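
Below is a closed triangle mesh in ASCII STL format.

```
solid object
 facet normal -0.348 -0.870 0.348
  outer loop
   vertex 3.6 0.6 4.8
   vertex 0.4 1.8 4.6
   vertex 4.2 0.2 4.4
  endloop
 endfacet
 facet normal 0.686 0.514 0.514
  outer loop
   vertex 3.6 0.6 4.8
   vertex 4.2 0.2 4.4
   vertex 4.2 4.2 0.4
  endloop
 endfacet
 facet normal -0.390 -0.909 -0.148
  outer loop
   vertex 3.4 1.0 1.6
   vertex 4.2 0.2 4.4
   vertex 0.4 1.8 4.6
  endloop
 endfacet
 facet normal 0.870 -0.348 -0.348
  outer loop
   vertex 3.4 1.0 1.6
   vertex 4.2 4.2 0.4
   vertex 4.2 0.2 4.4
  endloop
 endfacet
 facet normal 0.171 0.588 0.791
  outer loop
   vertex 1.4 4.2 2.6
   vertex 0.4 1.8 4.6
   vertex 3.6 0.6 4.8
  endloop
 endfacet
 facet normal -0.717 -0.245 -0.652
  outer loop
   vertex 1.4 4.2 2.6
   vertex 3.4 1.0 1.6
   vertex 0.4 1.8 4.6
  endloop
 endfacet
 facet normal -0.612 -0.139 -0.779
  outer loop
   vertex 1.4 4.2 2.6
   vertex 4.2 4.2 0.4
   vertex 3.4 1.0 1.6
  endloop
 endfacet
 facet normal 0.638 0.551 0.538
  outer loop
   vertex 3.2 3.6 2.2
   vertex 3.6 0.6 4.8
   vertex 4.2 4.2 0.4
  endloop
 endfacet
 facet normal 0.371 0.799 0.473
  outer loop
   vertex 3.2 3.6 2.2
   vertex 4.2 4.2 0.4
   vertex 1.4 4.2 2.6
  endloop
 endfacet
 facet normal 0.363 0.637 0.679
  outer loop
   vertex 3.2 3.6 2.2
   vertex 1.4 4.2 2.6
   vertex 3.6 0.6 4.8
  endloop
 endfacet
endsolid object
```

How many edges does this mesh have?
15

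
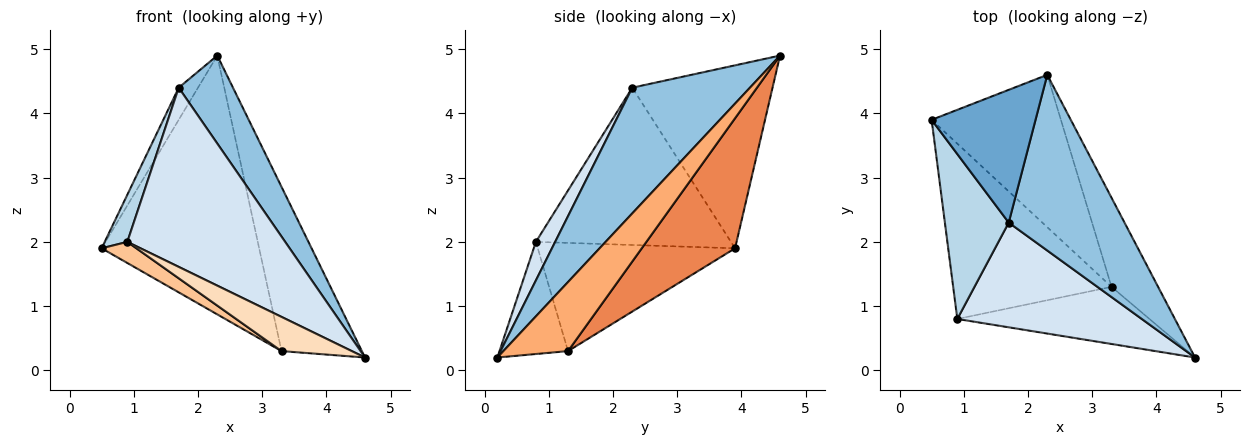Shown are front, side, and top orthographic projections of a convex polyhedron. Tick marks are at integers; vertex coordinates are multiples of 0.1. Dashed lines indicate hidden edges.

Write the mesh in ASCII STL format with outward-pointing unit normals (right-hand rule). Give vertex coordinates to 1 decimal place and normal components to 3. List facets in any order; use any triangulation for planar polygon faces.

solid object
 facet normal -0.863 0.119 0.490
  outer loop
   vertex 1.7 2.3 4.4
   vertex 2.3 4.6 4.9
   vertex 0.5 3.9 1.9
  endloop
 endfacet
 facet normal 0.697 -0.321 0.642
  outer loop
   vertex 1.7 2.3 4.4
   vertex 4.6 0.2 0.2
   vertex 2.3 4.6 4.9
  endloop
 endfacet
 facet normal -0.921 -0.107 0.374
  outer loop
   vertex 0.9 0.8 2.0
   vertex 1.7 2.3 4.4
   vertex 0.5 3.9 1.9
  endloop
 endfacet
 facet normal 0.105 -0.859 0.502
  outer loop
   vertex 0.9 0.8 2.0
   vertex 4.6 0.2 0.2
   vertex 1.7 2.3 4.4
  endloop
 endfacet
 facet normal 0.455 0.768 -0.452
  outer loop
   vertex 3.3 1.3 0.3
   vertex 0.5 3.9 1.9
   vertex 2.3 4.6 4.9
  endloop
 endfacet
 facet normal 0.577 0.718 -0.389
  outer loop
   vertex 3.3 1.3 0.3
   vertex 2.3 4.6 4.9
   vertex 4.6 0.2 0.2
  endloop
 endfacet
 facet normal -0.561 -0.099 -0.822
  outer loop
   vertex 3.3 1.3 0.3
   vertex 0.9 0.8 2.0
   vertex 0.5 3.9 1.9
  endloop
 endfacet
 facet normal -0.448 -0.459 -0.767
  outer loop
   vertex 3.3 1.3 0.3
   vertex 4.6 0.2 0.2
   vertex 0.9 0.8 2.0
  endloop
 endfacet
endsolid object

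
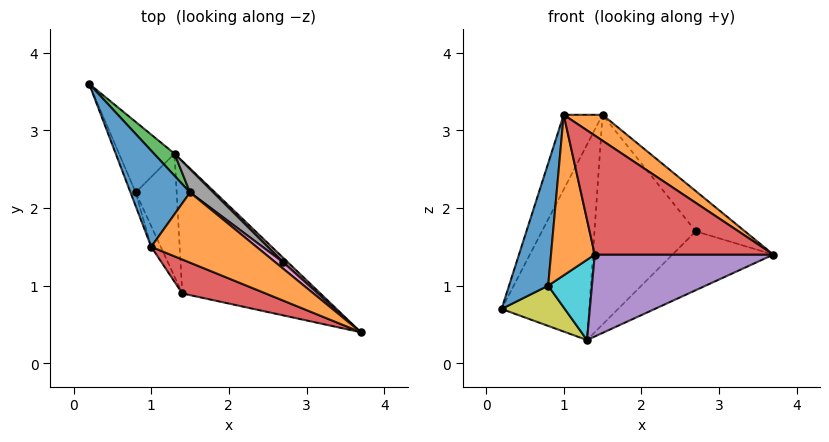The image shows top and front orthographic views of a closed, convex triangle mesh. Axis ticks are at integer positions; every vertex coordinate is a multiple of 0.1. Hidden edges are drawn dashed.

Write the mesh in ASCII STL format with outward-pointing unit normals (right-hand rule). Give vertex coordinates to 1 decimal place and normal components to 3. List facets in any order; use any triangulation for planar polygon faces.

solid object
 facet normal -0.651 0.465 0.599
  outer loop
   vertex 1.5 2.2 3.2
   vertex 0.2 3.6 0.7
   vertex 1.0 1.5 3.2
  endloop
 endfacet
 facet normal 0.436 -0.311 0.844
  outer loop
   vertex 1.5 2.2 3.2
   vertex 1.0 1.5 3.2
   vertex 3.7 0.4 1.4
  endloop
 endfacet
 facet normal 0.649 0.756 0.086
  outer loop
   vertex 1.5 2.2 3.2
   vertex 1.3 2.7 0.3
   vertex 0.2 3.6 0.7
  endloop
 endfacet
 facet normal -0.205 -0.941 0.268
  outer loop
   vertex 1.4 0.9 1.4
   vertex 3.7 0.4 1.4
   vertex 1.0 1.5 3.2
  endloop
 endfacet
 facet normal -0.114 -0.523 -0.845
  outer loop
   vertex 1.4 0.9 1.4
   vertex 1.3 2.7 0.3
   vertex 3.7 0.4 1.4
  endloop
 endfacet
 facet normal 0.677 0.734 0.056
  outer loop
   vertex 2.7 1.3 1.7
   vertex 3.7 0.4 1.4
   vertex 1.3 2.7 0.3
  endloop
 endfacet
 facet normal 0.683 0.721 0.114
  outer loop
   vertex 2.7 1.3 1.7
   vertex 1.5 2.2 3.2
   vertex 3.7 0.4 1.4
  endloop
 endfacet
 facet normal 0.662 0.745 0.083
  outer loop
   vertex 2.7 1.3 1.7
   vertex 1.3 2.7 0.3
   vertex 1.5 2.2 3.2
  endloop
 endfacet
 facet normal -0.585 -0.402 -0.705
  outer loop
   vertex 0.8 2.2 1.0
   vertex 0.2 3.6 0.7
   vertex 1.3 2.7 0.3
  endloop
 endfacet
 facet normal -0.531 -0.463 -0.710
  outer loop
   vertex 0.8 2.2 1.0
   vertex 1.3 2.7 0.3
   vertex 1.4 0.9 1.4
  endloop
 endfacet
 facet normal -0.915 -0.402 -0.045
  outer loop
   vertex 0.8 2.2 1.0
   vertex 1.0 1.5 3.2
   vertex 0.2 3.6 0.7
  endloop
 endfacet
 facet normal -0.900 -0.433 -0.056
  outer loop
   vertex 0.8 2.2 1.0
   vertex 1.4 0.9 1.4
   vertex 1.0 1.5 3.2
  endloop
 endfacet
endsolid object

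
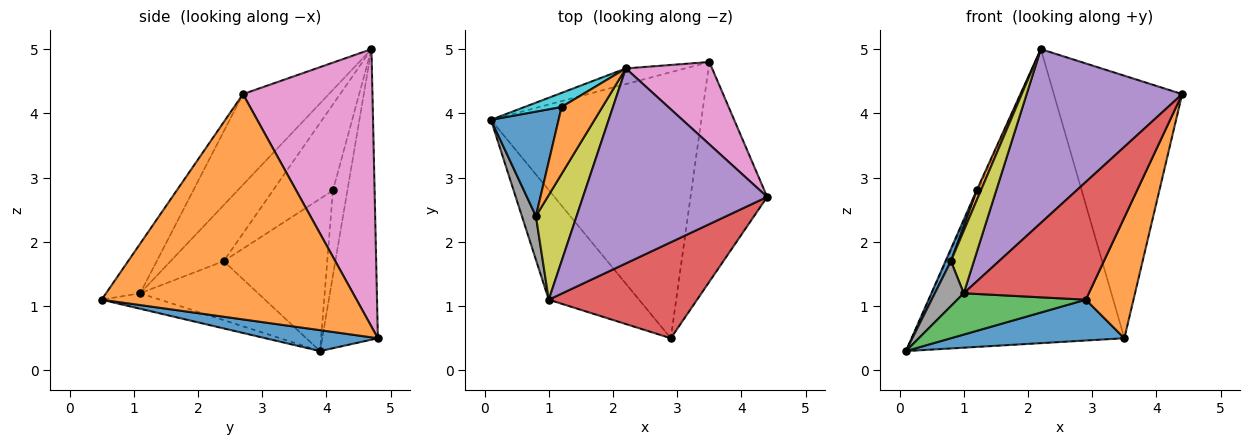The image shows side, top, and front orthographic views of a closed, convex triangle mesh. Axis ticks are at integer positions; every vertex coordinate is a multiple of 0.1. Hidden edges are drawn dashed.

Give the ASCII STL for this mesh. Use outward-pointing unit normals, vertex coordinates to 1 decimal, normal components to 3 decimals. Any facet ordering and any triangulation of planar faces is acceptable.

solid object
 facet normal 0.098 -0.151 -0.984
  outer loop
   vertex 3.5 4.8 0.5
   vertex 2.9 0.5 1.1
   vertex 0.1 3.9 0.3
  endloop
 endfacet
 facet normal 0.932 -0.174 -0.317
  outer loop
   vertex 3.5 4.8 0.5
   vertex 4.4 2.7 4.3
   vertex 2.9 0.5 1.1
  endloop
 endfacet
 facet normal -0.159 -0.348 -0.924
  outer loop
   vertex 1.0 1.1 1.2
   vertex 0.1 3.9 0.3
   vertex 2.9 0.5 1.1
  endloop
 endfacet
 facet normal -0.207 -0.758 0.618
  outer loop
   vertex 1.0 1.1 1.2
   vertex 2.9 0.5 1.1
   vertex 4.4 2.7 4.3
  endloop
 endfacet
 facet normal -0.345 -0.625 0.701
  outer loop
   vertex 2.2 4.7 5.0
   vertex 1.0 1.1 1.2
   vertex 4.4 2.7 4.3
  endloop
 endfacet
 facet normal -0.253 0.966 -0.052
  outer loop
   vertex 2.2 4.7 5.0
   vertex 3.5 4.8 0.5
   vertex 0.1 3.9 0.3
  endloop
 endfacet
 facet normal 0.694 0.687 0.216
  outer loop
   vertex 2.2 4.7 5.0
   vertex 4.4 2.7 4.3
   vertex 3.5 4.8 0.5
  endloop
 endfacet
 facet normal -0.946 -0.232 0.225
  outer loop
   vertex 0.8 2.4 1.7
   vertex 0.1 3.9 0.3
   vertex 1.0 1.1 1.2
  endloop
 endfacet
 facet normal -0.764 -0.331 0.554
  outer loop
   vertex 0.8 2.4 1.7
   vertex 1.0 1.1 1.2
   vertex 2.2 4.7 5.0
  endloop
 endfacet
 facet normal -0.915 0.069 0.397
  outer loop
   vertex 1.2 4.1 2.8
   vertex 2.2 4.7 5.0
   vertex 0.1 3.9 0.3
  endloop
 endfacet
 facet normal -0.913 -0.048 0.405
  outer loop
   vertex 1.2 4.1 2.8
   vertex 0.1 3.9 0.3
   vertex 0.8 2.4 1.7
  endloop
 endfacet
 facet normal -0.902 -0.064 0.427
  outer loop
   vertex 1.2 4.1 2.8
   vertex 0.8 2.4 1.7
   vertex 2.2 4.7 5.0
  endloop
 endfacet
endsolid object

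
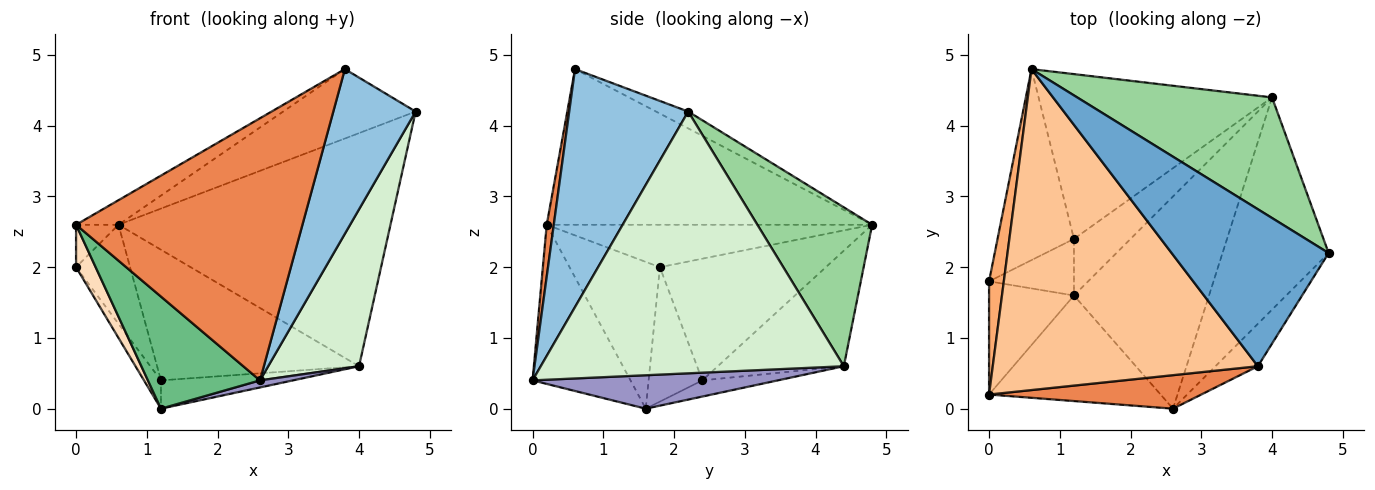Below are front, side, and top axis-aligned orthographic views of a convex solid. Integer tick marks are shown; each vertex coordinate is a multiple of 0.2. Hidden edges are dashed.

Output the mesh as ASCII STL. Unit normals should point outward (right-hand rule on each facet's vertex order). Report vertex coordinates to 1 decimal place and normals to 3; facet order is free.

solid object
 facet normal -0.098 0.402 0.910
  outer loop
   vertex 3.8 0.6 4.8
   vertex 4.8 2.2 4.2
   vertex 0.6 4.8 2.6
  endloop
 endfacet
 facet normal 0.814 -0.563 -0.145
  outer loop
   vertex 3.8 0.6 4.8
   vertex 2.6 0.0 0.4
   vertex 4.8 2.2 4.2
  endloop
 endfacet
 facet normal -0.816 0.266 -0.513
  outer loop
   vertex 1.2 2.4 0.4
   vertex 0.0 1.8 2.0
   vertex 0.6 4.8 2.6
  endloop
 endfacet
 facet normal -0.817 0.258 -0.516
  outer loop
   vertex 1.2 2.4 0.4
   vertex 1.2 1.6 0.0
   vertex 0.0 1.8 2.0
  endloop
 endfacet
 facet normal 0.031 -0.991 0.127
  outer loop
   vertex 0.0 0.2 2.6
   vertex 2.6 0.0 0.4
   vertex 3.8 0.6 4.8
  endloop
 endfacet
 facet normal -0.937 0.122 0.326
  outer loop
   vertex 0.0 0.2 2.6
   vertex 0.6 4.8 2.6
   vertex 0.0 1.8 2.0
  endloop
 endfacet
 facet normal -0.505 0.066 0.861
  outer loop
   vertex 0.0 0.2 2.6
   vertex 3.8 0.6 4.8
   vertex 0.6 4.8 2.6
  endloop
 endfacet
 facet normal -0.851 -0.185 -0.492
  outer loop
   vertex 0.0 0.2 2.6
   vertex 0.0 1.8 2.0
   vertex 1.2 1.6 0.0
  endloop
 endfacet
 facet normal -0.537 -0.614 -0.578
  outer loop
   vertex 0.0 0.2 2.6
   vertex 1.2 1.6 0.0
   vertex 2.6 0.0 0.4
  endloop
 endfacet
 facet normal 0.351 0.832 0.430
  outer loop
   vertex 4.0 4.4 0.6
   vertex 0.6 4.8 2.6
   vertex 4.8 2.2 4.2
  endloop
 endfacet
 facet normal -0.362 0.579 -0.731
  outer loop
   vertex 4.0 4.4 0.6
   vertex 1.2 2.4 0.4
   vertex 0.6 4.8 2.6
  endloop
 endfacet
 facet normal 0.893 -0.268 -0.362
  outer loop
   vertex 4.0 4.4 0.6
   vertex 4.8 2.2 4.2
   vertex 2.6 0.0 0.4
  endloop
 endfacet
 facet normal 0.240 -0.032 -0.970
  outer loop
   vertex 4.0 4.4 0.6
   vertex 2.6 0.0 0.4
   vertex 1.2 1.6 0.0
  endloop
 endfacet
 facet normal -0.248 0.433 -0.867
  outer loop
   vertex 4.0 4.4 0.6
   vertex 1.2 1.6 0.0
   vertex 1.2 2.4 0.4
  endloop
 endfacet
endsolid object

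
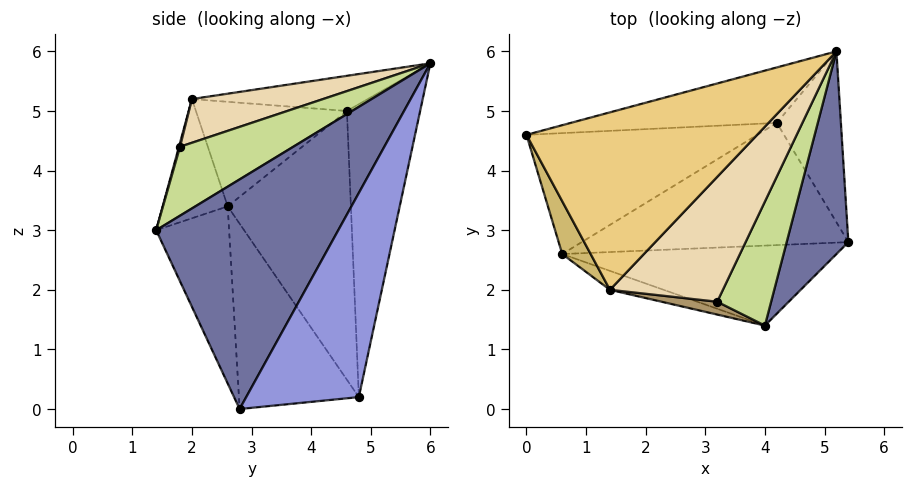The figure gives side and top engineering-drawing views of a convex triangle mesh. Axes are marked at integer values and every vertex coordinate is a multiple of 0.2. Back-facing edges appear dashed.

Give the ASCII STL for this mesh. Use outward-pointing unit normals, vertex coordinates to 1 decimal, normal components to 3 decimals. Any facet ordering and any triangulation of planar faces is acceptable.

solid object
 facet normal 0.894 -0.379 0.240
  outer loop
   vertex 4.0 1.4 3.0
   vertex 5.4 2.8 0.0
   vertex 5.2 6.0 5.8
  endloop
 endfacet
 facet normal -0.233 0.959 -0.164
  outer loop
   vertex 4.2 4.8 0.2
   vertex 0.0 4.6 5.0
   vertex 5.2 6.0 5.8
  endloop
 endfacet
 facet normal 0.817 0.516 -0.257
  outer loop
   vertex 4.2 4.8 0.2
   vertex 5.2 6.0 5.8
   vertex 5.4 2.8 0.0
  endloop
 endfacet
 facet normal -0.338 -0.783 -0.523
  outer loop
   vertex 0.6 2.6 3.4
   vertex 5.4 2.8 0.0
   vertex 4.0 1.4 3.0
  endloop
 endfacet
 facet normal -0.728 0.282 -0.625
  outer loop
   vertex 0.6 2.6 3.4
   vertex 0.0 4.6 5.0
   vertex 4.2 4.8 0.2
  endloop
 endfacet
 facet normal -0.552 -0.252 -0.795
  outer loop
   vertex 0.6 2.6 3.4
   vertex 4.2 4.8 0.2
   vertex 5.4 2.8 0.0
  endloop
 endfacet
 facet normal 0.681 -0.502 0.533
  outer loop
   vertex 3.2 1.8 4.4
   vertex 4.0 1.4 3.0
   vertex 5.2 6.0 5.8
  endloop
 endfacet
 facet normal -0.345 -0.926 -0.155
  outer loop
   vertex 1.4 2.0 5.2
   vertex 0.6 2.6 3.4
   vertex 4.0 1.4 3.0
  endloop
 endfacet
 facet normal 0.020 -0.958 0.285
  outer loop
   vertex 1.4 2.0 5.2
   vertex 4.0 1.4 3.0
   vertex 3.2 1.8 4.4
  endloop
 endfacet
 facet normal -0.863 -0.447 0.235
  outer loop
   vertex 1.4 2.0 5.2
   vertex 0.0 4.6 5.0
   vertex 0.6 2.6 3.4
  endloop
 endfacet
 facet normal -0.151 -0.005 0.989
  outer loop
   vertex 1.4 2.0 5.2
   vertex 5.2 6.0 5.8
   vertex 0.0 4.6 5.0
  endloop
 endfacet
 facet normal 0.325 -0.435 0.840
  outer loop
   vertex 1.4 2.0 5.2
   vertex 3.2 1.8 4.4
   vertex 5.2 6.0 5.8
  endloop
 endfacet
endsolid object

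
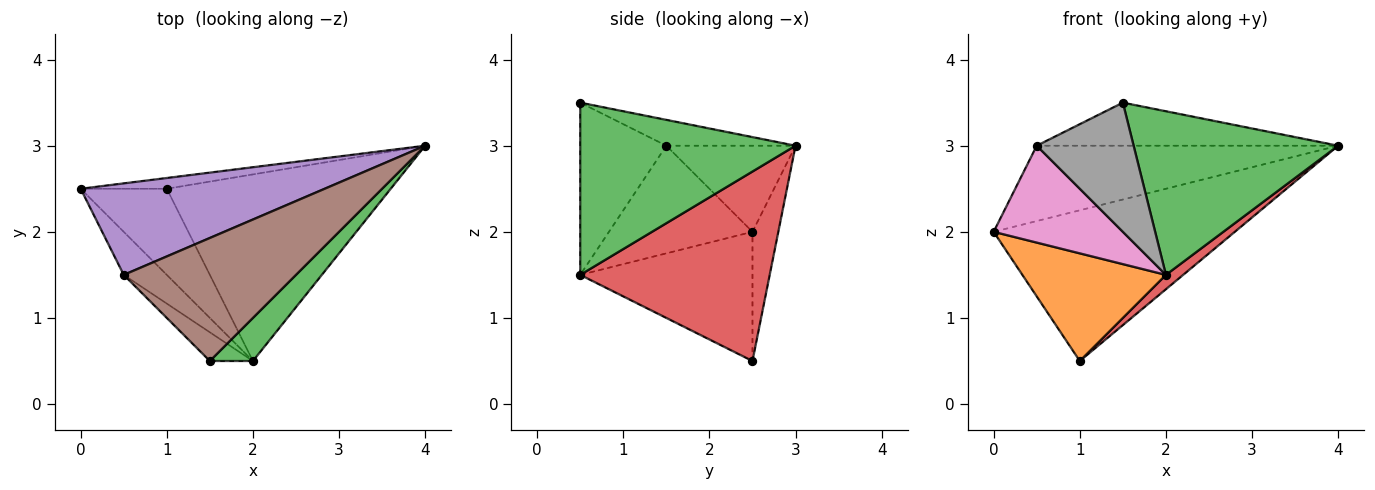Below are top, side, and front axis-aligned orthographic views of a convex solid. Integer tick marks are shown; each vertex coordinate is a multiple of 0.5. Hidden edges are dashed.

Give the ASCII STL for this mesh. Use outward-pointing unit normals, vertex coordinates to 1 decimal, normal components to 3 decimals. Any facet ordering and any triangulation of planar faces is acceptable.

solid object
 facet normal -0.106 0.992 -0.071
  outer loop
   vertex 1.0 2.5 0.5
   vertex 0.0 2.5 2.0
   vertex 4.0 3.0 3.0
  endloop
 endfacet
 facet normal -0.684 -0.570 -0.456
  outer loop
   vertex 2.0 0.5 1.5
   vertex 0.0 2.5 2.0
   vertex 1.0 2.5 0.5
  endloop
 endfacet
 facet normal 0.713 -0.678 0.178
  outer loop
   vertex 2.0 0.5 1.5
   vertex 4.0 3.0 3.0
   vertex 1.5 0.5 3.5
  endloop
 endfacet
 facet normal 0.645 -0.059 -0.762
  outer loop
   vertex 2.0 0.5 1.5
   vertex 1.0 2.5 0.5
   vertex 4.0 3.0 3.0
  endloop
 endfacet
 facet normal -0.263 0.613 0.745
  outer loop
   vertex 0.5 1.5 3.0
   vertex 4.0 3.0 3.0
   vertex 0.0 2.5 2.0
  endloop
 endfacet
 facet normal -0.140 0.327 0.935
  outer loop
   vertex 0.5 1.5 3.0
   vertex 1.5 0.5 3.5
   vertex 4.0 3.0 3.0
  endloop
 endfacet
 facet normal -0.712 -0.641 -0.285
  outer loop
   vertex 0.5 1.5 3.0
   vertex 0.0 2.5 2.0
   vertex 2.0 0.5 1.5
  endloop
 endfacet
 facet normal -0.655 -0.737 -0.164
  outer loop
   vertex 0.5 1.5 3.0
   vertex 2.0 0.5 1.5
   vertex 1.5 0.5 3.5
  endloop
 endfacet
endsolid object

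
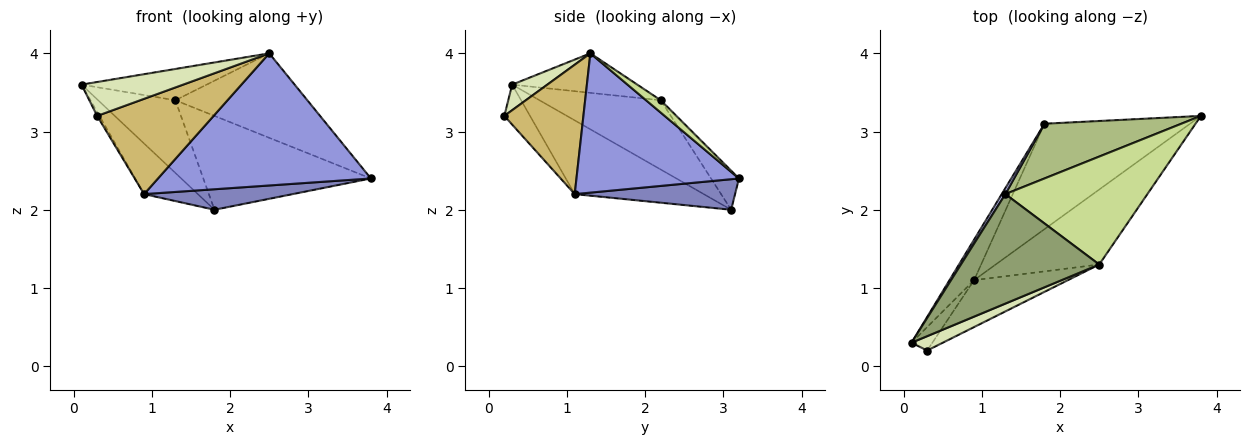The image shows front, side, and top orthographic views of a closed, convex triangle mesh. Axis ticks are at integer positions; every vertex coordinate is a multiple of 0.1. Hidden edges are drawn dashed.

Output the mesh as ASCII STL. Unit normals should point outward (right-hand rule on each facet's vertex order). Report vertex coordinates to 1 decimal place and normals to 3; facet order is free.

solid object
 facet normal -0.882 0.368 -0.294
  outer loop
   vertex 0.9 1.1 2.2
   vertex 0.1 0.3 3.6
   vertex 1.8 3.1 2.0
  endloop
 endfacet
 facet normal 0.202 -0.187 -0.961
  outer loop
   vertex 0.9 1.1 2.2
   vertex 1.8 3.1 2.0
   vertex 3.8 3.2 2.4
  endloop
 endfacet
 facet normal 0.553 -0.725 -0.411
  outer loop
   vertex 0.9 1.1 2.2
   vertex 3.8 3.2 2.4
   vertex 2.5 1.3 4.0
  endloop
 endfacet
 facet normal -0.843 0.537 0.044
  outer loop
   vertex 1.3 2.2 3.4
   vertex 1.8 3.1 2.0
   vertex 0.1 0.3 3.6
  endloop
 endfacet
 facet normal -0.265 0.265 0.927
  outer loop
   vertex 1.3 2.2 3.4
   vertex 0.1 0.3 3.6
   vertex 2.5 1.3 4.0
  endloop
 endfacet
 facet normal -0.142 0.855 0.499
  outer loop
   vertex 1.3 2.2 3.4
   vertex 3.8 3.2 2.4
   vertex 1.8 3.1 2.0
  endloop
 endfacet
 facet normal 0.068 0.615 0.786
  outer loop
   vertex 1.3 2.2 3.4
   vertex 2.5 1.3 4.0
   vertex 3.8 3.2 2.4
  endloop
 endfacet
 facet normal 0.304 -0.877 0.371
  outer loop
   vertex 0.3 0.2 3.2
   vertex 2.5 1.3 4.0
   vertex 0.1 0.3 3.6
  endloop
 endfacet
 facet normal -0.884 0.077 -0.461
  outer loop
   vertex 0.3 0.2 3.2
   vertex 0.1 0.3 3.6
   vertex 0.9 1.1 2.2
  endloop
 endfacet
 facet normal 0.520 -0.766 -0.377
  outer loop
   vertex 0.3 0.2 3.2
   vertex 0.9 1.1 2.2
   vertex 2.5 1.3 4.0
  endloop
 endfacet
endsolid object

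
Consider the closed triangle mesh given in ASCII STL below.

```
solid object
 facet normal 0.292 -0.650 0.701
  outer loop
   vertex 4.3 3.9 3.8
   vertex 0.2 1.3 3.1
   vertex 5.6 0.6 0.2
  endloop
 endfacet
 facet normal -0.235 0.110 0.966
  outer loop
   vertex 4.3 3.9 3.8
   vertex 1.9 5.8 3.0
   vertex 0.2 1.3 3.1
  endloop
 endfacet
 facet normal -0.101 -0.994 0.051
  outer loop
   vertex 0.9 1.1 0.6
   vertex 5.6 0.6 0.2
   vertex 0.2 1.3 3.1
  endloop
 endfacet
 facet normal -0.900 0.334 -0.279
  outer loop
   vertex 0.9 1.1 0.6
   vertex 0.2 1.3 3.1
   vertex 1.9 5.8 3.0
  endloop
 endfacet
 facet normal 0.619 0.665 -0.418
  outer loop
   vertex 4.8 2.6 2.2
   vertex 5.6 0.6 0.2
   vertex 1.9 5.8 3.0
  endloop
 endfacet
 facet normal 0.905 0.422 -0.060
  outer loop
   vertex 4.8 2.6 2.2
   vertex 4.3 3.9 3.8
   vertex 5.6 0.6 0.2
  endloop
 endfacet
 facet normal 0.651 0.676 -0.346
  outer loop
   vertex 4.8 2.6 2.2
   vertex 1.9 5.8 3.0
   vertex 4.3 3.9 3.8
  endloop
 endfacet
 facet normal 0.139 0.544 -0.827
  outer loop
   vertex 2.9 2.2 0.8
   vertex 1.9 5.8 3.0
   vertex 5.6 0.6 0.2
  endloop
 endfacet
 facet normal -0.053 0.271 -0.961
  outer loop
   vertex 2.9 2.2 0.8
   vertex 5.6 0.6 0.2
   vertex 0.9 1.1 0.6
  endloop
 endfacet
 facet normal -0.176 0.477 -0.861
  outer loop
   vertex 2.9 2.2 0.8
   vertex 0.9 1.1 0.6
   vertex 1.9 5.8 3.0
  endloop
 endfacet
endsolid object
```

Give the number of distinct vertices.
7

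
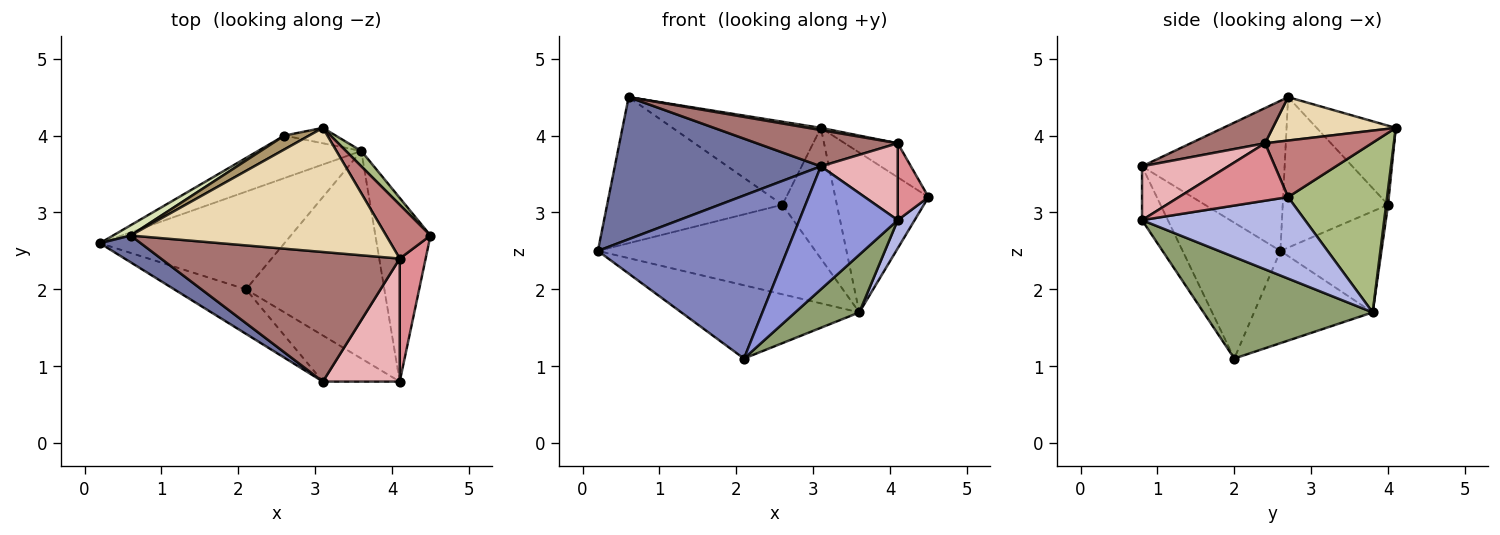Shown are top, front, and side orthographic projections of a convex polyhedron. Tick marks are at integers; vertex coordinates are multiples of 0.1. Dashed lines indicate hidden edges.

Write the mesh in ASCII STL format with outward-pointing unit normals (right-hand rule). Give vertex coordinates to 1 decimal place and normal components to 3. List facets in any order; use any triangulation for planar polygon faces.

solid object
 facet normal -0.562 -0.813 0.153
  outer loop
   vertex 3.1 0.8 3.6
   vertex 0.6 2.7 4.5
   vertex 0.2 2.6 2.5
  endloop
 endfacet
 facet normal -0.446 -0.863 -0.236
  outer loop
   vertex 3.1 0.8 3.6
   vertex 0.2 2.6 2.5
   vertex 2.1 2.0 1.1
  endloop
 endfacet
 facet normal -0.239 -0.909 -0.341
  outer loop
   vertex 3.1 0.8 3.6
   vertex 2.1 2.0 1.1
   vertex 4.1 0.8 2.9
  endloop
 endfacet
 facet normal 0.825 -0.086 -0.558
  outer loop
   vertex 3.6 3.8 1.7
   vertex 4.5 2.7 3.2
   vertex 4.1 0.8 2.9
  endloop
 endfacet
 facet normal 0.577 -0.219 -0.787
  outer loop
   vertex 3.6 3.8 1.7
   vertex 4.1 0.8 2.9
   vertex 2.1 2.0 1.1
  endloop
 endfacet
 facet normal 0.726 0.684 0.066
  outer loop
   vertex 3.6 3.8 1.7
   vertex 3.1 4.1 4.1
   vertex 4.5 2.7 3.2
  endloop
 endfacet
 facet normal -0.371 0.557 -0.743
  outer loop
   vertex 3.6 3.8 1.7
   vertex 2.1 2.0 1.1
   vertex 0.2 2.6 2.5
  endloop
 endfacet
 facet normal -0.514 0.856 0.060
  outer loop
   vertex 2.6 4.0 3.1
   vertex 0.2 2.6 2.5
   vertex 0.6 2.7 4.5
  endloop
 endfacet
 facet normal -0.466 0.873 0.145
  outer loop
   vertex 2.6 4.0 3.1
   vertex 0.6 2.7 4.5
   vertex 3.1 4.1 4.1
  endloop
 endfacet
 facet normal -0.387 0.833 -0.395
  outer loop
   vertex 2.6 4.0 3.1
   vertex 3.6 3.8 1.7
   vertex 0.2 2.6 2.5
  endloop
 endfacet
 facet normal 0.035 0.993 -0.117
  outer loop
   vertex 2.6 4.0 3.1
   vertex 3.1 4.1 4.1
   vertex 3.6 3.8 1.7
  endloop
 endfacet
 facet normal 0.167 -0.017 0.986
  outer loop
   vertex 4.1 2.4 3.9
   vertex 3.1 4.1 4.1
   vertex 0.6 2.7 4.5
  endloop
 endfacet
 facet normal 0.141 -0.267 0.953
  outer loop
   vertex 4.1 2.4 3.9
   vertex 0.6 2.7 4.5
   vertex 3.1 0.8 3.6
  endloop
 endfacet
 facet normal 0.733 0.364 0.575
  outer loop
   vertex 4.1 2.4 3.9
   vertex 4.5 2.7 3.2
   vertex 3.1 4.1 4.1
  endloop
 endfacet
 facet normal 0.883 -0.249 0.398
  outer loop
   vertex 4.1 2.4 3.9
   vertex 4.1 0.8 2.9
   vertex 4.5 2.7 3.2
  endloop
 endfacet
 facet normal 0.510 -0.456 0.729
  outer loop
   vertex 4.1 2.4 3.9
   vertex 3.1 0.8 3.6
   vertex 4.1 0.8 2.9
  endloop
 endfacet
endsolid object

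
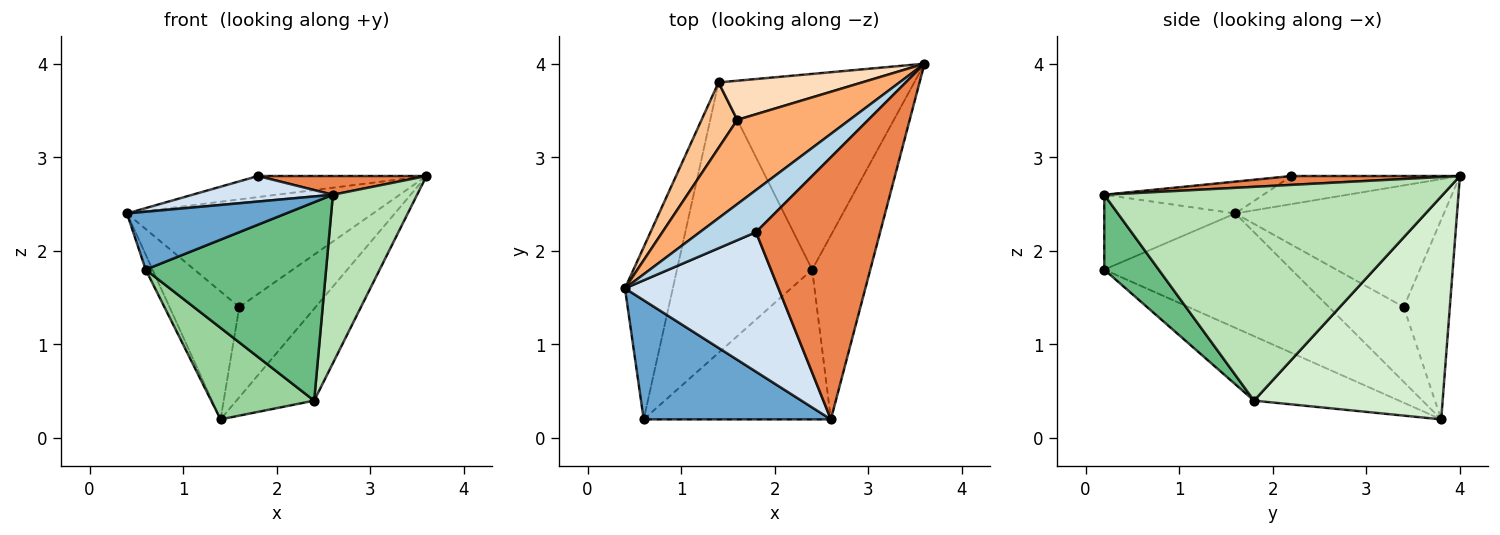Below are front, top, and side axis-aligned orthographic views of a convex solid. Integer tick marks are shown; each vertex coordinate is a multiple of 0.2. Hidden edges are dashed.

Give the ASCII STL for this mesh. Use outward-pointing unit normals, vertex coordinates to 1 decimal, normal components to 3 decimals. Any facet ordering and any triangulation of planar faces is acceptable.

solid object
 facet normal -0.339 -0.411 0.846
  outer loop
   vertex 0.6 0.2 1.8
   vertex 2.6 0.2 2.6
   vertex 0.4 1.6 2.4
  endloop
 endfacet
 facet normal -0.922 0.034 -0.386
  outer loop
   vertex 0.6 0.2 1.8
   vertex 0.4 1.6 2.4
   vertex 1.4 3.8 0.2
  endloop
 endfacet
 facet normal -0.408 0.408 0.816
  outer loop
   vertex 1.8 2.2 2.8
   vertex 3.6 4.0 2.8
   vertex 0.4 1.6 2.4
  endloop
 endfacet
 facet normal -0.200 -0.176 0.964
  outer loop
   vertex 1.8 2.2 2.8
   vertex 0.4 1.6 2.4
   vertex 2.6 0.2 2.6
  endloop
 endfacet
 facet normal 0.071 -0.071 0.995
  outer loop
   vertex 1.8 2.2 2.8
   vertex 2.6 0.2 2.6
   vertex 3.6 4.0 2.8
  endloop
 endfacet
 facet normal -0.555 0.655 0.513
  outer loop
   vertex 1.6 3.4 1.4
   vertex 0.4 1.6 2.4
   vertex 3.6 4.0 2.8
  endloop
 endfacet
 facet normal -0.691 0.644 0.330
  outer loop
   vertex 1.6 3.4 1.4
   vertex 1.4 3.8 0.2
   vertex 0.4 1.6 2.4
  endloop
 endfacet
 facet normal -0.485 0.802 0.348
  outer loop
   vertex 1.6 3.4 1.4
   vertex 3.6 4.0 2.8
   vertex 1.4 3.8 0.2
  endloop
 endfacet
 facet normal 0.234 -0.776 -0.586
  outer loop
   vertex 2.4 1.8 0.4
   vertex 2.6 0.2 2.6
   vertex 0.6 0.2 1.8
  endloop
 endfacet
 facet normal -0.412 -0.292 -0.863
  outer loop
   vertex 2.4 1.8 0.4
   vertex 0.6 0.2 1.8
   vertex 1.4 3.8 0.2
  endloop
 endfacet
 facet normal 0.938 -0.233 -0.255
  outer loop
   vertex 2.4 1.8 0.4
   vertex 3.6 4.0 2.8
   vertex 2.6 0.2 2.6
  endloop
 endfacet
 facet normal 0.718 0.296 -0.630
  outer loop
   vertex 2.4 1.8 0.4
   vertex 1.4 3.8 0.2
   vertex 3.6 4.0 2.8
  endloop
 endfacet
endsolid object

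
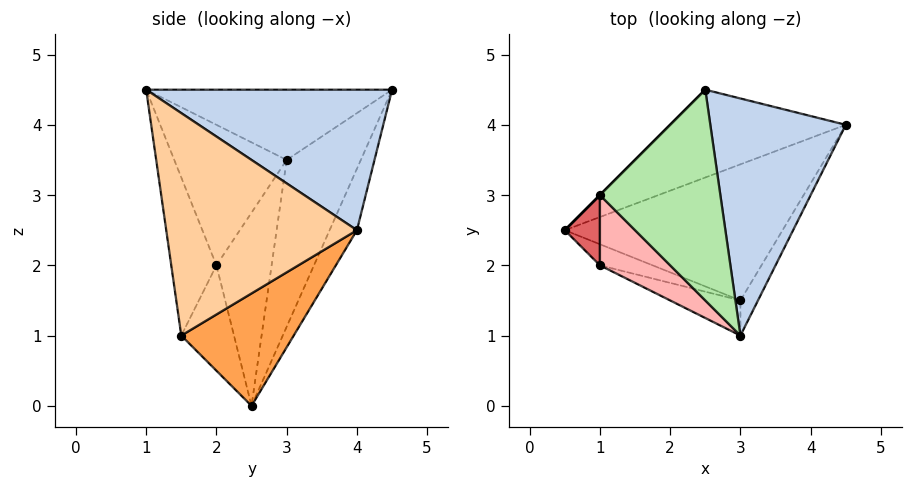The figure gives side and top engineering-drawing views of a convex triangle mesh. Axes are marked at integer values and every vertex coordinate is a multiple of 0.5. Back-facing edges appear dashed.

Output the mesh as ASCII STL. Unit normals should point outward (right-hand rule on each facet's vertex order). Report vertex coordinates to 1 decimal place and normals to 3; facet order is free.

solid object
 facet normal -0.125 0.926 -0.356
  outer loop
   vertex 2.5 4.5 4.5
   vertex 4.5 4.0 2.5
   vertex 0.5 2.5 0.0
  endloop
 endfacet
 facet normal 0.716 0.102 0.690
  outer loop
   vertex 2.5 4.5 4.5
   vertex 3.0 1.0 4.5
   vertex 4.5 4.0 2.5
  endloop
 endfacet
 facet normal 0.444 0.250 -0.860
  outer loop
   vertex 3.0 1.5 1.0
   vertex 0.5 2.5 0.0
   vertex 4.5 4.0 2.5
  endloop
 endfacet
 facet normal 0.873 -0.483 -0.069
  outer loop
   vertex 3.0 1.5 1.0
   vertex 4.5 4.0 2.5
   vertex 3.0 1.0 4.5
  endloop
 endfacet
 facet normal -0.707 0.707 0.000
  outer loop
   vertex 1.0 3.0 3.5
   vertex 2.5 4.5 4.5
   vertex 0.5 2.5 0.0
  endloop
 endfacet
 facet normal -0.503 -0.072 0.862
  outer loop
   vertex 1.0 3.0 3.5
   vertex 3.0 1.0 4.5
   vertex 2.5 4.5 4.5
  endloop
 endfacet
 facet normal -0.950 -0.259 0.173
  outer loop
   vertex 1.0 2.0 2.0
   vertex 1.0 3.0 3.5
   vertex 0.5 2.5 0.0
  endloop
 endfacet
 facet normal -0.743 -0.557 0.371
  outer loop
   vertex 1.0 2.0 2.0
   vertex 3.0 1.0 4.5
   vertex 1.0 3.0 3.5
  endloop
 endfacet
 facet normal -0.312 -0.937 -0.156
  outer loop
   vertex 1.0 2.0 2.0
   vertex 0.5 2.5 0.0
   vertex 3.0 1.5 1.0
  endloop
 endfacet
 facet normal -0.303 -0.943 -0.135
  outer loop
   vertex 1.0 2.0 2.0
   vertex 3.0 1.5 1.0
   vertex 3.0 1.0 4.5
  endloop
 endfacet
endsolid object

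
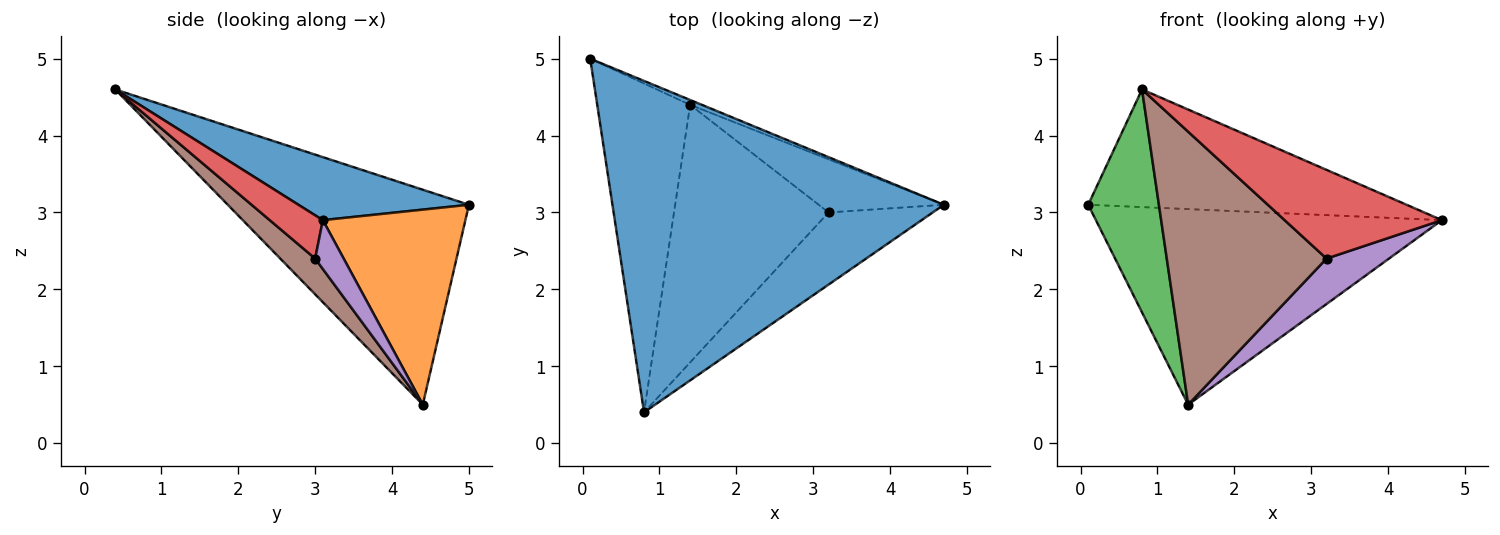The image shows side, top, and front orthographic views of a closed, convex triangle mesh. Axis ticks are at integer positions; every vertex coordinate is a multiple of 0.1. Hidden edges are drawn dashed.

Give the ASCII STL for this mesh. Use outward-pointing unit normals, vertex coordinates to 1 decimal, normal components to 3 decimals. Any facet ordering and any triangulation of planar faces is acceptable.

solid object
 facet normal 0.176 0.329 0.928
  outer loop
   vertex 0.8 0.4 4.6
   vertex 4.7 3.1 2.9
   vertex 0.1 5.0 3.1
  endloop
 endfacet
 facet normal 0.381 0.924 -0.023
  outer loop
   vertex 1.4 4.4 0.5
   vertex 0.1 5.0 3.1
   vertex 4.7 3.1 2.9
  endloop
 endfacet
 facet normal -0.886 -0.260 -0.383
  outer loop
   vertex 1.4 4.4 0.5
   vertex 0.8 0.4 4.6
   vertex 0.1 5.0 3.1
  endloop
 endfacet
 facet normal 0.253 -0.750 -0.610
  outer loop
   vertex 3.2 3.0 2.4
   vertex 4.7 3.1 2.9
   vertex 0.8 0.4 4.6
  endloop
 endfacet
 facet normal 0.284 -0.623 -0.729
  outer loop
   vertex 3.2 3.0 2.4
   vertex 1.4 4.4 0.5
   vertex 4.7 3.1 2.9
  endloop
 endfacet
 facet normal 0.157 -0.718 -0.678
  outer loop
   vertex 3.2 3.0 2.4
   vertex 0.8 0.4 4.6
   vertex 1.4 4.4 0.5
  endloop
 endfacet
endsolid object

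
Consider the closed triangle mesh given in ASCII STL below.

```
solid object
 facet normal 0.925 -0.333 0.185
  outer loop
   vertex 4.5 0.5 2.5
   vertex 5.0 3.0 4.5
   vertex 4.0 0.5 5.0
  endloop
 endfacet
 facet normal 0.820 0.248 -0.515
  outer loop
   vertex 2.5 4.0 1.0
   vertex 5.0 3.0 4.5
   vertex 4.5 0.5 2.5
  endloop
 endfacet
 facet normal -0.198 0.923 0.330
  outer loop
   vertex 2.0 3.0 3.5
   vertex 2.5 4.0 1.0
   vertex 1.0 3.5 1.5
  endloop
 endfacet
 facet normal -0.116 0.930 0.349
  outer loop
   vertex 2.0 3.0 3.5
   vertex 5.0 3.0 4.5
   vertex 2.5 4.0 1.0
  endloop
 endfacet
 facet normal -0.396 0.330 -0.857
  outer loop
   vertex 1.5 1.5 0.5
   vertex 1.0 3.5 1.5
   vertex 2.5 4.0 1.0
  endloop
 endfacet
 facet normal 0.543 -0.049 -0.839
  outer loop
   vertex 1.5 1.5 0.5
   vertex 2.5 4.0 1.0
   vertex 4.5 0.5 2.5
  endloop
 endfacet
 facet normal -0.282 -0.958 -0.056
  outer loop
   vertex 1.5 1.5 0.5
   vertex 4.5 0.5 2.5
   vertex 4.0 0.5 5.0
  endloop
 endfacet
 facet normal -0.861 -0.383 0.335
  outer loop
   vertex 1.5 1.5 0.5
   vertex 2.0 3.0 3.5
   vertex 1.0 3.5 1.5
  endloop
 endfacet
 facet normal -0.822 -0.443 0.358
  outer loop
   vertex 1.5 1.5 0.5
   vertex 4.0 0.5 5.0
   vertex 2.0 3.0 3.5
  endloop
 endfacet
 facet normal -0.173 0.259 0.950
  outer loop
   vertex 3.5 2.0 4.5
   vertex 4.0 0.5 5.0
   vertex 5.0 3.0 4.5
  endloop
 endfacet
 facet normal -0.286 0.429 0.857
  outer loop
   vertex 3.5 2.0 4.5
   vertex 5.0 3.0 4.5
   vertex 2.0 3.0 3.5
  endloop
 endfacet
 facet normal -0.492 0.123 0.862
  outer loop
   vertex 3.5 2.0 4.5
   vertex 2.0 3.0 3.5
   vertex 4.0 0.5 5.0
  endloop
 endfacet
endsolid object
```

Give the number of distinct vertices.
8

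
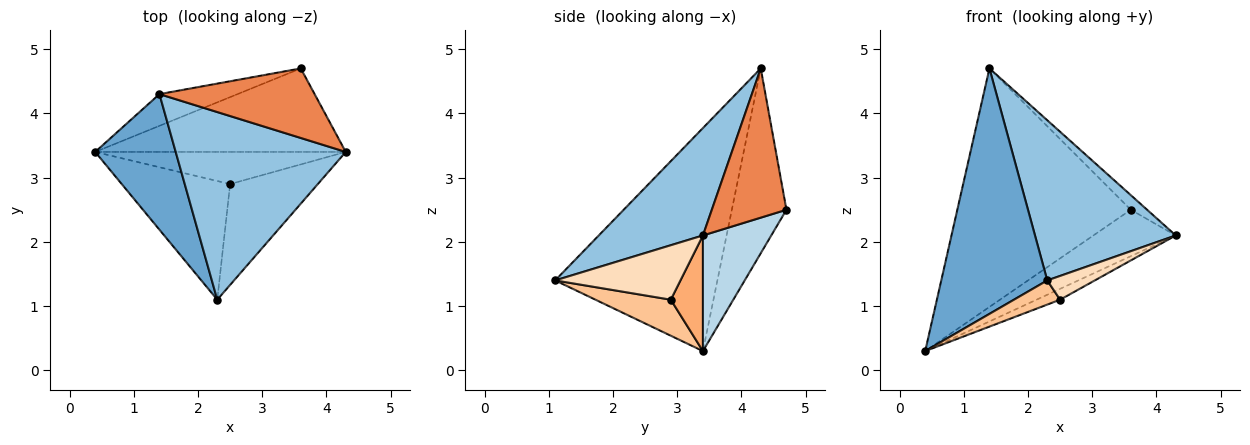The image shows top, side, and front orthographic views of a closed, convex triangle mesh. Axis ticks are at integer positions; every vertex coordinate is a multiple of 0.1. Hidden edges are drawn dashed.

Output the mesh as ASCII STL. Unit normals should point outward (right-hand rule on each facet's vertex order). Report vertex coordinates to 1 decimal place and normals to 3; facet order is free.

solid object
 facet normal -0.801 -0.524 0.289
  outer loop
   vertex 1.4 4.3 4.7
   vertex 0.4 3.4 0.3
   vertex 2.3 1.1 1.4
  endloop
 endfacet
 facet normal 0.433 -0.585 0.686
  outer loop
   vertex 1.4 4.3 4.7
   vertex 2.3 1.1 1.4
   vertex 4.3 3.4 2.1
  endloop
 endfacet
 facet normal 0.374 0.451 -0.810
  outer loop
   vertex 3.6 4.7 2.5
   vertex 4.3 3.4 2.1
   vertex 0.4 3.4 0.3
  endloop
 endfacet
 facet normal -0.298 0.946 -0.126
  outer loop
   vertex 3.6 4.7 2.5
   vertex 0.4 3.4 0.3
   vertex 1.4 4.3 4.7
  endloop
 endfacet
 facet normal 0.685 0.150 0.713
  outer loop
   vertex 3.6 4.7 2.5
   vertex 1.4 4.3 4.7
   vertex 4.3 3.4 2.1
  endloop
 endfacet
 facet normal 0.401 0.294 -0.868
  outer loop
   vertex 2.5 2.9 1.1
   vertex 0.4 3.4 0.3
   vertex 4.3 3.4 2.1
  endloop
 endfacet
 facet normal 0.310 -0.190 -0.932
  outer loop
   vertex 2.5 2.9 1.1
   vertex 2.3 1.1 1.4
   vertex 0.4 3.4 0.3
  endloop
 endfacet
 facet normal 0.517 -0.196 -0.833
  outer loop
   vertex 2.5 2.9 1.1
   vertex 4.3 3.4 2.1
   vertex 2.3 1.1 1.4
  endloop
 endfacet
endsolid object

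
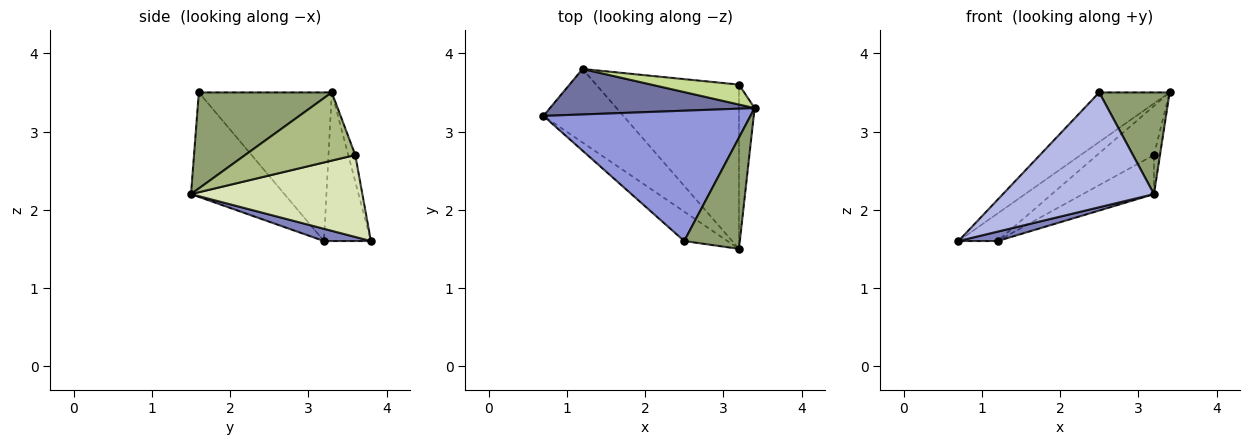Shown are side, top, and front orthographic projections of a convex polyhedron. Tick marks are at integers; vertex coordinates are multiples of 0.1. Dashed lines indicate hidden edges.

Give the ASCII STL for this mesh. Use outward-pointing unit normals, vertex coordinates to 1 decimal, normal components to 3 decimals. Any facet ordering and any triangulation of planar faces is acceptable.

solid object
 facet normal -0.528 0.440 0.727
  outer loop
   vertex 1.2 3.8 1.6
   vertex 0.7 3.2 1.6
   vertex 3.4 3.3 3.5
  endloop
 endfacet
 facet normal 0.150 -0.125 -0.981
  outer loop
   vertex 1.2 3.8 1.6
   vertex 3.2 1.5 2.2
   vertex 0.7 3.2 1.6
  endloop
 endfacet
 facet normal -0.557 0.295 0.776
  outer loop
   vertex 2.5 1.6 3.5
   vertex 3.4 3.3 3.5
   vertex 0.7 3.2 1.6
  endloop
 endfacet
 facet normal -0.514 -0.831 -0.213
  outer loop
   vertex 2.5 1.6 3.5
   vertex 0.7 3.2 1.6
   vertex 3.2 1.5 2.2
  endloop
 endfacet
 facet normal 0.787 -0.416 0.456
  outer loop
   vertex 2.5 1.6 3.5
   vertex 3.2 1.5 2.2
   vertex 3.4 3.3 3.5
  endloop
 endfacet
 facet normal 0.973 0.053 -0.223
  outer loop
   vertex 3.2 3.6 2.7
   vertex 3.4 3.3 3.5
   vertex 3.2 1.5 2.2
  endloop
 endfacet
 facet normal -0.113 0.921 0.374
  outer loop
   vertex 3.2 3.6 2.7
   vertex 1.2 3.8 1.6
   vertex 3.4 3.3 3.5
  endloop
 endfacet
 facet normal 0.487 0.202 -0.849
  outer loop
   vertex 3.2 3.6 2.7
   vertex 3.2 1.5 2.2
   vertex 1.2 3.8 1.6
  endloop
 endfacet
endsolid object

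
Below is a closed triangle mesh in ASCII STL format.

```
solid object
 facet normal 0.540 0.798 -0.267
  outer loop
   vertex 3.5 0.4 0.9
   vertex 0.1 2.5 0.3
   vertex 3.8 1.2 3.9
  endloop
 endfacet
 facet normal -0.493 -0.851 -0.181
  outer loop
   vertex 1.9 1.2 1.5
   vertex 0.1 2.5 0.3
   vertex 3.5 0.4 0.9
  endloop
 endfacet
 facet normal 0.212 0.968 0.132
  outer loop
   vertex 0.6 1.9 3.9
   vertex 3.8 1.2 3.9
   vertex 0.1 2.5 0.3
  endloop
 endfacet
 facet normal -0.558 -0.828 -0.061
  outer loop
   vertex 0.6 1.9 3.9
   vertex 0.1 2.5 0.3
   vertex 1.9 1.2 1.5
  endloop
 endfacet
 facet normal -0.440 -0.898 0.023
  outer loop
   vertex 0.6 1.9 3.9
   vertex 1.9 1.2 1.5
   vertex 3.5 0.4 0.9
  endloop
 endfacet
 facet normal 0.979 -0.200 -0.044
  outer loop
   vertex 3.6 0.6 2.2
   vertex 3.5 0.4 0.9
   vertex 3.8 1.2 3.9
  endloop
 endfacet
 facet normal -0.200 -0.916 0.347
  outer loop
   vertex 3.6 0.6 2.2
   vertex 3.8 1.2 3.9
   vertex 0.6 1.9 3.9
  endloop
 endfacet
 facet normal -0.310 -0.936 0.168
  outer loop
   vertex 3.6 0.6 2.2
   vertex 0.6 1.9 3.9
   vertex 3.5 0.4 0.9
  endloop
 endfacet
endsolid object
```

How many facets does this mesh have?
8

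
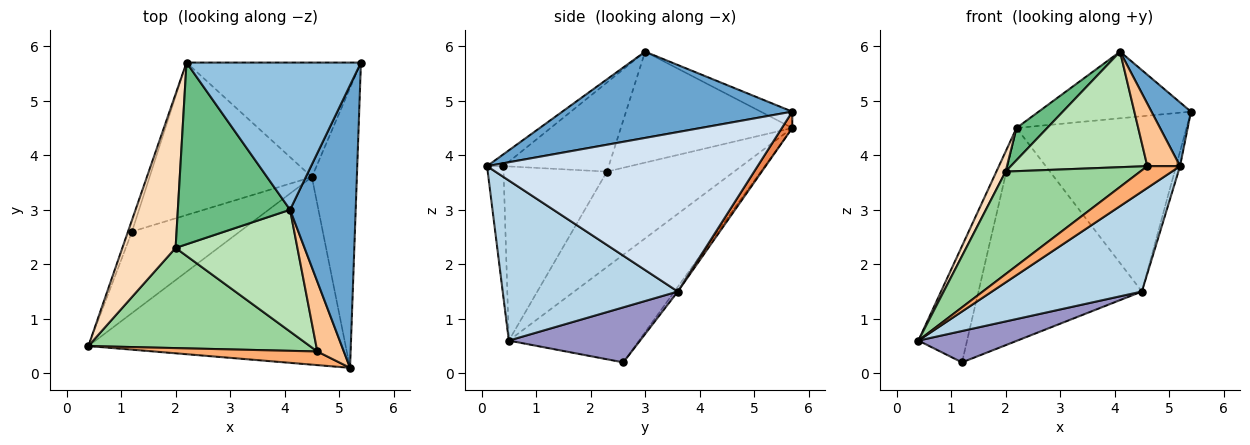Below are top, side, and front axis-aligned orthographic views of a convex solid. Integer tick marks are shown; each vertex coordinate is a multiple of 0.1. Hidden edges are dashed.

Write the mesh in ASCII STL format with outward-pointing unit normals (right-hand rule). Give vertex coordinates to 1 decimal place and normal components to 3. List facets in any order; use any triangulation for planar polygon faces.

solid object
 facet normal 0.789 -0.135 0.600
  outer loop
   vertex 4.1 3.0 5.9
   vertex 5.2 0.1 3.8
   vertex 5.4 5.7 4.8
  endloop
 endfacet
 facet normal -0.085 0.411 0.908
  outer loop
   vertex 2.2 5.7 4.5
   vertex 4.1 3.0 5.9
   vertex 5.4 5.7 4.8
  endloop
 endfacet
 facet normal 0.481 -0.412 -0.774
  outer loop
   vertex 4.5 3.6 1.5
   vertex 5.2 0.1 3.8
   vertex 0.4 0.5 0.6
  endloop
 endfacet
 facet normal 0.962 0.014 -0.271
  outer loop
   vertex 4.5 3.6 1.5
   vertex 5.4 5.7 4.8
   vertex 5.2 0.1 3.8
  endloop
 endfacet
 facet normal 0.051 0.836 -0.546
  outer loop
   vertex 4.5 3.6 1.5
   vertex 2.2 5.7 4.5
   vertex 5.4 5.7 4.8
  endloop
 endfacet
 facet normal -0.390 -0.781 0.488
  outer loop
   vertex 4.6 0.4 3.8
   vertex 0.4 0.5 0.6
   vertex 5.2 0.1 3.8
  endloop
 endfacet
 facet normal -0.316 -0.632 0.707
  outer loop
   vertex 4.6 0.4 3.8
   vertex 5.2 0.1 3.8
   vertex 4.1 3.0 5.9
  endloop
 endfacet
 facet normal -0.871 -0.063 0.486
  outer loop
   vertex 2.0 2.3 3.7
   vertex 2.2 5.7 4.5
   vertex 0.4 0.5 0.6
  endloop
 endfacet
 facet normal -0.698 -0.125 0.706
  outer loop
   vertex 2.0 2.3 3.7
   vertex 4.1 3.0 5.9
   vertex 2.2 5.7 4.5
  endloop
 endfacet
 facet normal -0.482 -0.627 0.613
  outer loop
   vertex 2.0 2.3 3.7
   vertex 0.4 0.5 0.6
   vertex 4.6 0.4 3.8
  endloop
 endfacet
 facet normal -0.469 -0.608 0.641
  outer loop
   vertex 2.0 2.3 3.7
   vertex 4.6 0.4 3.8
   vertex 4.1 3.0 5.9
  endloop
 endfacet
 facet normal -0.936 0.350 -0.035
  outer loop
   vertex 1.2 2.6 0.2
   vertex 0.4 0.5 0.6
   vertex 2.2 5.7 4.5
  endloop
 endfacet
 facet normal 0.430 -0.324 -0.842
  outer loop
   vertex 1.2 2.6 0.2
   vertex 4.5 3.6 1.5
   vertex 0.4 0.5 0.6
  endloop
 endfacet
 facet normal -0.017 0.813 -0.582
  outer loop
   vertex 1.2 2.6 0.2
   vertex 2.2 5.7 4.5
   vertex 4.5 3.6 1.5
  endloop
 endfacet
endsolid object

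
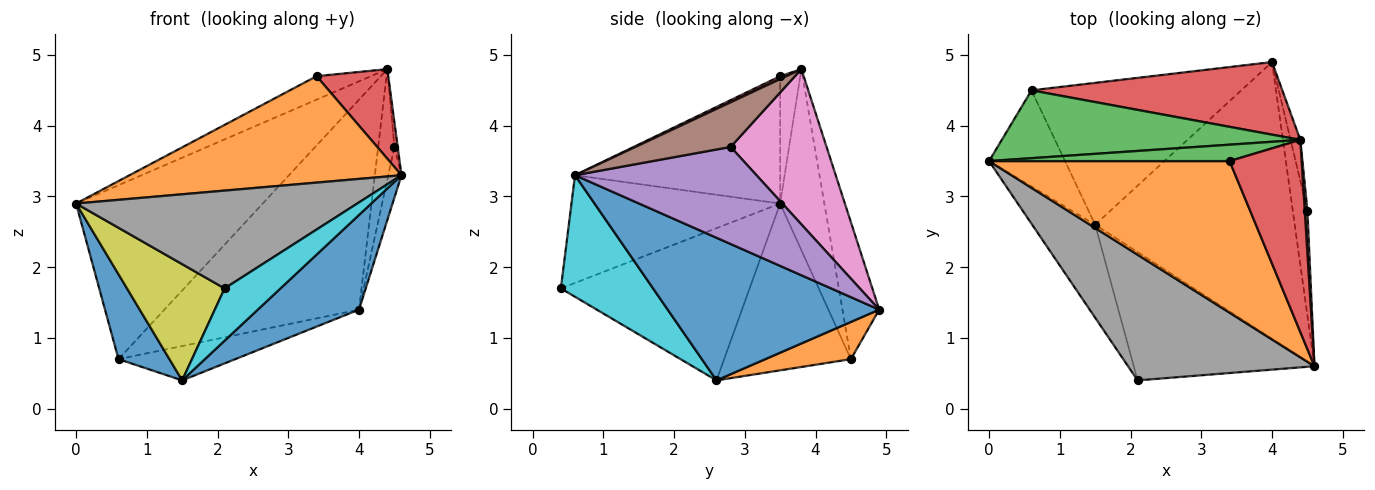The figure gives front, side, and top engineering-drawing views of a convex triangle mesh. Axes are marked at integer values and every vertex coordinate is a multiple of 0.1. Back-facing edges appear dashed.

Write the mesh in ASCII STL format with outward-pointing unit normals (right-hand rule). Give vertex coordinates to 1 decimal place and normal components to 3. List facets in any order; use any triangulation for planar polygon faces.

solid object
 facet normal 0.560 -0.268 -0.784
  outer loop
   vertex 1.5 2.6 0.4
   vertex 4.0 4.9 1.4
   vertex 4.6 0.6 3.3
  endloop
 endfacet
 facet normal -0.398 -0.527 0.751
  outer loop
   vertex 3.4 3.5 4.7
   vertex 0.0 3.5 2.9
   vertex 4.6 0.6 3.3
  endloop
 endfacet
 facet normal -0.290 0.784 0.548
  outer loop
   vertex 3.4 3.5 4.7
   vertex 4.4 3.8 4.8
   vertex 0.0 3.5 2.9
  endloop
 endfacet
 facet normal 0.036 -0.422 0.906
  outer loop
   vertex 3.4 3.5 4.7
   vertex 4.6 0.6 3.3
   vertex 4.4 3.8 4.8
  endloop
 endfacet
 facet normal 0.986 0.072 -0.149
  outer loop
   vertex 4.5 2.8 3.7
   vertex 4.6 0.6 3.3
   vertex 4.0 4.9 1.4
  endloop
 endfacet
 facet normal 0.998 0.035 0.059
  outer loop
   vertex 4.5 2.8 3.7
   vertex 4.4 3.8 4.8
   vertex 4.6 0.6 3.3
  endloop
 endfacet
 facet normal 0.984 0.167 -0.062
  outer loop
   vertex 4.5 2.8 3.7
   vertex 4.0 4.9 1.4
   vertex 4.4 3.8 4.8
  endloop
 endfacet
 facet normal -0.415 -0.559 0.718
  outer loop
   vertex 2.1 0.4 1.7
   vertex 4.6 0.6 3.3
   vertex 0.0 3.5 2.9
  endloop
 endfacet
 facet normal -0.834 -0.431 -0.345
  outer loop
   vertex 2.1 0.4 1.7
   vertex 0.0 3.5 2.9
   vertex 1.5 2.6 0.4
  endloop
 endfacet
 facet normal 0.529 -0.320 -0.786
  outer loop
   vertex 2.1 0.4 1.7
   vertex 1.5 2.6 0.4
   vertex 4.6 0.6 3.3
  endloop
 endfacet
 facet normal -0.855 -0.343 -0.389
  outer loop
   vertex 0.6 4.5 0.7
   vertex 1.5 2.6 0.4
   vertex 0.0 3.5 2.9
  endloop
 endfacet
 facet normal 0.170 0.232 -0.958
  outer loop
   vertex 0.6 4.5 0.7
   vertex 4.0 4.9 1.4
   vertex 1.5 2.6 0.4
  endloop
 endfacet
 facet normal -0.215 0.910 0.355
  outer loop
   vertex 0.6 4.5 0.7
   vertex 0.0 3.5 2.9
   vertex 4.4 3.8 4.8
  endloop
 endfacet
 facet normal -0.176 0.930 0.322
  outer loop
   vertex 0.6 4.5 0.7
   vertex 4.4 3.8 4.8
   vertex 4.0 4.9 1.4
  endloop
 endfacet
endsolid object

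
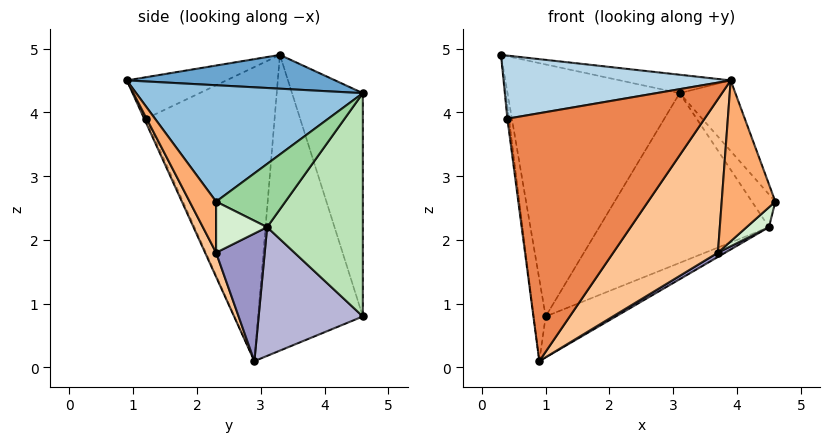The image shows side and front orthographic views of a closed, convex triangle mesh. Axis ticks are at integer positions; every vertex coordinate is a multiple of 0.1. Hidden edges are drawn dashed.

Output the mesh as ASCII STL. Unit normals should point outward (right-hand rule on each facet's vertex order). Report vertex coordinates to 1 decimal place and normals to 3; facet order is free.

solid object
 facet normal 0.169 0.090 0.982
  outer loop
   vertex 3.1 4.6 4.3
   vertex 0.3 3.3 4.9
   vertex 3.9 0.9 4.5
  endloop
 endfacet
 facet normal 0.857 0.211 0.471
  outer loop
   vertex 3.1 4.6 4.3
   vertex 3.9 0.9 4.5
   vertex 4.6 2.3 2.6
  endloop
 endfacet
 facet normal -0.188 -0.430 0.883
  outer loop
   vertex 0.4 1.2 3.9
   vertex 3.9 0.9 4.5
   vertex 0.3 3.3 4.9
  endloop
 endfacet
 facet normal -0.992 0.012 -0.125
  outer loop
   vertex 0.4 1.2 3.9
   vertex 0.3 3.3 4.9
   vertex 0.9 2.9 0.1
  endloop
 endfacet
 facet normal -0.008 -0.912 -0.409
  outer loop
   vertex 0.4 1.2 3.9
   vertex 0.9 2.9 0.1
   vertex 3.9 0.9 4.5
  endloop
 endfacet
 facet normal 0.396 -0.803 -0.446
  outer loop
   vertex 3.7 2.3 1.8
   vertex 4.6 2.3 2.6
   vertex 3.9 0.9 4.5
  endloop
 endfacet
 facet normal 0.093 -0.881 -0.464
  outer loop
   vertex 3.7 2.3 1.8
   vertex 3.9 0.9 4.5
   vertex 0.9 2.9 0.1
  endloop
 endfacet
 facet normal -0.985 0.112 -0.132
  outer loop
   vertex 1.0 4.6 0.8
   vertex 0.9 2.9 0.1
   vertex 0.3 3.3 4.9
  endloop
 endfacet
 facet normal -0.371 0.902 0.223
  outer loop
   vertex 1.0 4.6 0.8
   vertex 0.3 3.3 4.9
   vertex 3.1 4.6 4.3
  endloop
 endfacet
 facet normal 0.879 0.297 0.374
  outer loop
   vertex 4.5 3.1 2.2
   vertex 3.1 4.6 4.3
   vertex 4.6 2.3 2.6
  endloop
 endfacet
 facet normal 0.471 0.836 -0.283
  outer loop
   vertex 4.5 3.1 2.2
   vertex 1.0 4.6 0.8
   vertex 3.1 4.6 4.3
  endloop
 endfacet
 facet normal 0.638 -0.279 -0.718
  outer loop
   vertex 4.5 3.1 2.2
   vertex 4.6 2.3 2.6
   vertex 3.7 2.3 1.8
  endloop
 endfacet
 facet normal 0.506 -0.076 -0.859
  outer loop
   vertex 4.5 3.1 2.2
   vertex 3.7 2.3 1.8
   vertex 0.9 2.9 0.1
  endloop
 endfacet
 facet normal 0.465 0.313 -0.828
  outer loop
   vertex 4.5 3.1 2.2
   vertex 0.9 2.9 0.1
   vertex 1.0 4.6 0.8
  endloop
 endfacet
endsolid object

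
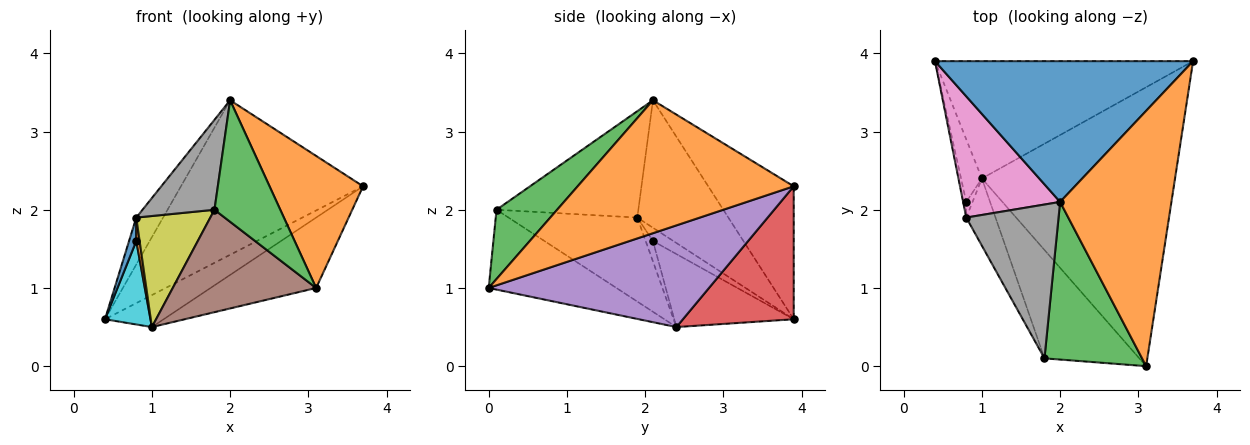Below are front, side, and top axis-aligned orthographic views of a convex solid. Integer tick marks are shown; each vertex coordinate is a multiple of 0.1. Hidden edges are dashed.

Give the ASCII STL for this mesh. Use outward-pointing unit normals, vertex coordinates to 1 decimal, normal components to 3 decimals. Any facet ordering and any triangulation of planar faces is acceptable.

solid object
 facet normal -0.328 0.698 0.636
  outer loop
   vertex 2.0 2.1 3.4
   vertex 3.7 3.9 2.3
   vertex 0.4 3.9 0.6
  endloop
 endfacet
 facet normal 0.728 -0.315 0.609
  outer loop
   vertex 2.0 2.1 3.4
   vertex 3.1 0.0 1.0
   vertex 3.7 3.9 2.3
  endloop
 endfacet
 facet normal 0.490 -0.532 0.690
  outer loop
   vertex 1.8 0.1 2.0
   vertex 3.1 0.0 1.0
   vertex 2.0 2.1 3.4
  endloop
 endfacet
 facet normal 0.445 0.236 -0.864
  outer loop
   vertex 1.0 2.4 0.5
   vertex 0.4 3.9 0.6
   vertex 3.7 3.9 2.3
  endloop
 endfacet
 facet normal 0.455 0.218 -0.864
  outer loop
   vertex 1.0 2.4 0.5
   vertex 3.7 3.9 2.3
   vertex 3.1 0.0 1.0
  endloop
 endfacet
 facet normal -0.522 -0.586 -0.620
  outer loop
   vertex 1.0 2.4 0.5
   vertex 3.1 0.0 1.0
   vertex 1.8 0.1 2.0
  endloop
 endfacet
 facet normal -0.775 0.228 0.589
  outer loop
   vertex 0.8 1.9 1.9
   vertex 2.0 2.1 3.4
   vertex 0.4 3.9 0.6
  endloop
 endfacet
 facet normal -0.705 -0.358 0.612
  outer loop
   vertex 0.8 1.9 1.9
   vertex 1.8 0.1 2.0
   vertex 2.0 2.1 3.4
  endloop
 endfacet
 facet normal -0.830 -0.477 -0.289
  outer loop
   vertex 0.8 1.9 1.9
   vertex 1.0 2.4 0.5
   vertex 1.8 0.1 2.0
  endloop
 endfacet
 facet normal -0.903 -0.344 -0.258
  outer loop
   vertex 0.8 2.1 1.6
   vertex 0.4 3.9 0.6
   vertex 1.0 2.4 0.5
  endloop
 endfacet
 facet normal -0.921 -0.325 -0.217
  outer loop
   vertex 0.8 2.1 1.6
   vertex 0.8 1.9 1.9
   vertex 0.4 3.9 0.6
  endloop
 endfacet
 facet normal -0.874 -0.404 -0.269
  outer loop
   vertex 0.8 2.1 1.6
   vertex 1.0 2.4 0.5
   vertex 0.8 1.9 1.9
  endloop
 endfacet
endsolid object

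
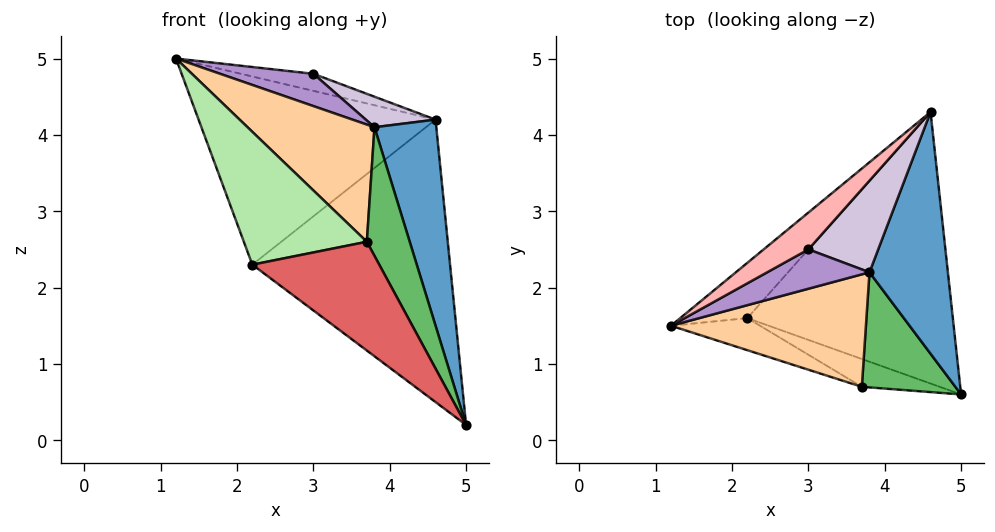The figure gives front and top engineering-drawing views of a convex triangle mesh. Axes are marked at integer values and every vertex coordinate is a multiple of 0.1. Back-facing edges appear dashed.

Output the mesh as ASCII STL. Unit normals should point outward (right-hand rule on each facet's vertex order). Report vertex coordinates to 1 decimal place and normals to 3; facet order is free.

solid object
 facet normal 0.849 -0.343 0.402
  outer loop
   vertex 3.8 2.2 4.1
   vertex 5.0 0.6 0.2
   vertex 4.6 4.3 4.2
  endloop
 endfacet
 facet normal -0.650 0.729 -0.214
  outer loop
   vertex 2.2 1.6 2.3
   vertex 1.2 1.5 5.0
   vertex 4.6 4.3 4.2
  endloop
 endfacet
 facet normal -0.254 0.697 -0.670
  outer loop
   vertex 2.2 1.6 2.3
   vertex 4.6 4.3 4.2
   vertex 5.0 0.6 0.2
  endloop
 endfacet
 facet normal 0.398 -0.662 0.635
  outer loop
   vertex 3.7 0.7 2.6
   vertex 3.8 2.2 4.1
   vertex 1.2 1.5 5.0
  endloop
 endfacet
 facet normal 0.761 -0.483 0.432
  outer loop
   vertex 3.7 0.7 2.6
   vertex 5.0 0.6 0.2
   vertex 3.8 2.2 4.1
  endloop
 endfacet
 facet normal -0.473 -0.857 -0.207
  outer loop
   vertex 3.7 0.7 2.6
   vertex 1.2 1.5 5.0
   vertex 2.2 1.6 2.3
  endloop
 endfacet
 facet normal -0.470 -0.855 -0.219
  outer loop
   vertex 3.7 0.7 2.6
   vertex 2.2 1.6 2.3
   vertex 5.0 0.6 0.2
  endloop
 endfacet
 facet normal -0.132 0.417 0.899
  outer loop
   vertex 3.0 2.5 4.8
   vertex 4.6 4.3 4.2
   vertex 1.2 1.5 5.0
  endloop
 endfacet
 facet normal 0.401 -0.581 0.708
  outer loop
   vertex 3.0 2.5 4.8
   vertex 1.2 1.5 5.0
   vertex 3.8 2.2 4.1
  endloop
 endfacet
 facet normal 0.580 -0.258 0.773
  outer loop
   vertex 3.0 2.5 4.8
   vertex 3.8 2.2 4.1
   vertex 4.6 4.3 4.2
  endloop
 endfacet
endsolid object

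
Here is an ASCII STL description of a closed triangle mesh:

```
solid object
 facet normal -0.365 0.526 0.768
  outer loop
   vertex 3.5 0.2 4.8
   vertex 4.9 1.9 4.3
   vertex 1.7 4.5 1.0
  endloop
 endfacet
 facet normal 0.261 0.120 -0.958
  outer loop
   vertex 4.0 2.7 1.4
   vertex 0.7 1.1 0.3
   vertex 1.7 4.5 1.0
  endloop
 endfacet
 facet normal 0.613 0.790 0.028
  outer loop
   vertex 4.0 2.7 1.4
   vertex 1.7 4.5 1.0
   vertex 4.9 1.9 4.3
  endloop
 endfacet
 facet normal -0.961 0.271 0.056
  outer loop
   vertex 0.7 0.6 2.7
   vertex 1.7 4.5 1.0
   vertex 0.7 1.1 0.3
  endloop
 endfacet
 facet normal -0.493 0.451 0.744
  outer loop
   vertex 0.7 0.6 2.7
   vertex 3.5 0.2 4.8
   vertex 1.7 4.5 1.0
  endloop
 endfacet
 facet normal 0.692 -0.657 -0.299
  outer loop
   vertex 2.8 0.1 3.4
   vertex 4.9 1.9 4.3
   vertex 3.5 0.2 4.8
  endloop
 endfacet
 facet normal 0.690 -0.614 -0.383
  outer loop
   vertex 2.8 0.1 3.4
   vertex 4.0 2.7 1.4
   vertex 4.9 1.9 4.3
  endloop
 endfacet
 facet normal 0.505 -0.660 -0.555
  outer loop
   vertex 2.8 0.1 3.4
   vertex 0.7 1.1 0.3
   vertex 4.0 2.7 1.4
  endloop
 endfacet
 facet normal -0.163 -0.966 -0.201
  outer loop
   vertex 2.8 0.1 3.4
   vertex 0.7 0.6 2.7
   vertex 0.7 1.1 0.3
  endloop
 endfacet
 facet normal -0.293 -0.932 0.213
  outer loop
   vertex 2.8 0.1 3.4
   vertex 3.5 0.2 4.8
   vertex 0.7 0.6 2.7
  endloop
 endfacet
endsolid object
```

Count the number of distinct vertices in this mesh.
7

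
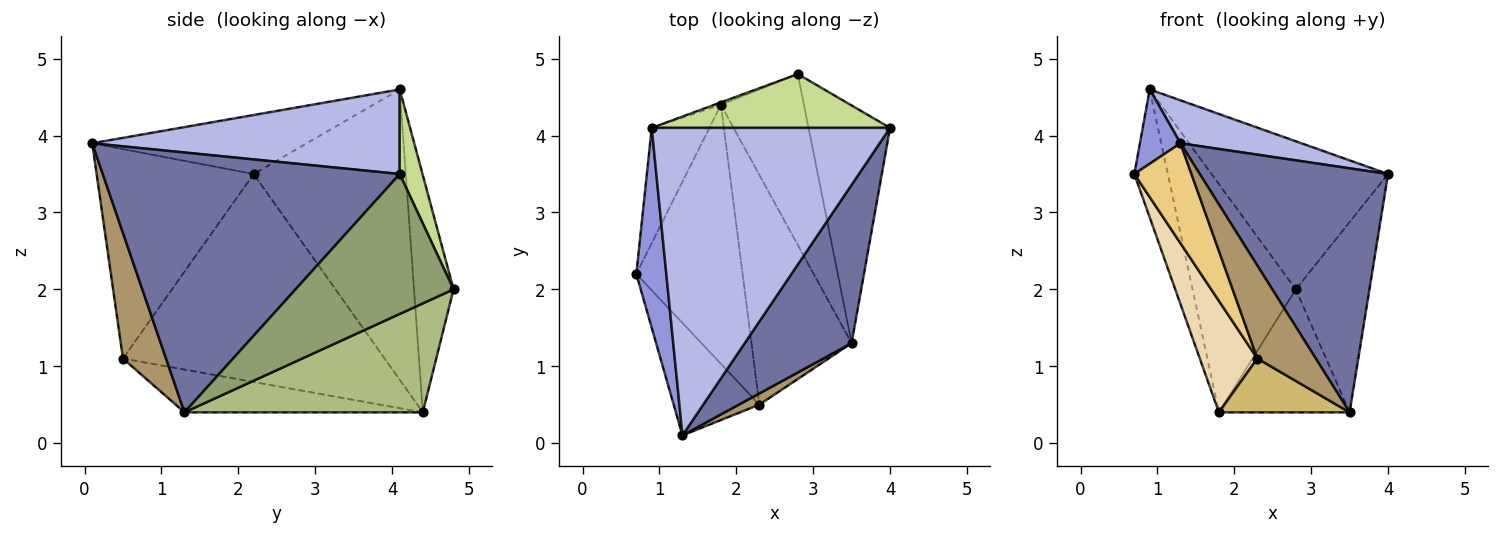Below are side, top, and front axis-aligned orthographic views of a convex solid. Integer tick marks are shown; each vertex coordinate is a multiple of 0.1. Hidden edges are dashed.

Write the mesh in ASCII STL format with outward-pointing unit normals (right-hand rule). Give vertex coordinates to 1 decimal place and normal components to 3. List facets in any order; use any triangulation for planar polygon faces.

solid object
 facet normal 0.798 -0.506 0.328
  outer loop
   vertex 1.3 0.1 3.9
   vertex 3.5 1.3 0.4
   vertex 4.0 4.1 3.5
  endloop
 endfacet
 facet normal -0.959 0.211 -0.190
  outer loop
   vertex 0.9 4.1 4.6
   vertex 1.8 4.4 0.4
   vertex 0.7 2.2 3.5
  endloop
 endfacet
 facet normal -0.879 -0.166 0.447
  outer loop
   vertex 0.9 4.1 4.6
   vertex 0.7 2.2 3.5
   vertex 1.3 0.1 3.9
  endloop
 endfacet
 facet normal 0.332 -0.130 0.934
  outer loop
   vertex 0.9 4.1 4.6
   vertex 1.3 0.1 3.9
   vertex 4.0 4.1 3.5
  endloop
 endfacet
 facet normal 0.802 0.374 -0.467
  outer loop
   vertex 2.8 4.8 2.0
   vertex 4.0 4.1 3.5
   vertex 3.5 1.3 0.4
  endloop
 endfacet
 facet normal 0.729 0.400 -0.556
  outer loop
   vertex 2.8 4.8 2.0
   vertex 3.5 1.3 0.4
   vertex 1.8 4.4 0.4
  endloop
 endfacet
 facet normal 0.120 0.933 0.339
  outer loop
   vertex 2.8 4.8 2.0
   vertex 0.9 4.1 4.6
   vertex 4.0 4.1 3.5
  endloop
 endfacet
 facet normal -0.358 0.934 -0.010
  outer loop
   vertex 2.8 4.8 2.0
   vertex 1.8 4.4 0.4
   vertex 0.9 4.1 4.6
  endloop
 endfacet
 facet normal 0.590 -0.801 0.096
  outer loop
   vertex 2.3 0.5 1.1
   vertex 3.5 1.3 0.4
   vertex 1.3 0.1 3.9
  endloop
 endfacet
 facet normal -0.384 -0.211 -0.899
  outer loop
   vertex 2.3 0.5 1.1
   vertex 1.8 4.4 0.4
   vertex 3.5 1.3 0.4
  endloop
 endfacet
 facet normal -0.877 -0.319 -0.359
  outer loop
   vertex 2.3 0.5 1.1
   vertex 1.3 0.1 3.9
   vertex 0.7 2.2 3.5
  endloop
 endfacet
 facet normal -0.874 -0.192 -0.446
  outer loop
   vertex 2.3 0.5 1.1
   vertex 0.7 2.2 3.5
   vertex 1.8 4.4 0.4
  endloop
 endfacet
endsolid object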